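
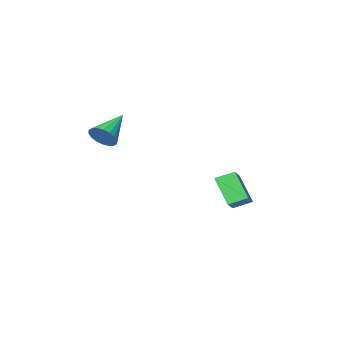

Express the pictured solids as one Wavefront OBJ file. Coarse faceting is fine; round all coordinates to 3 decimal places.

v -3.368 1.784 -3.379
v -3.325 0.75 -2.12
v -4.145 2.22 -2.995
v -4.102 1.186 -1.735
v -2.578 2.614 -2.725
v -2.535 1.58 -1.465
v -3.355 3.05 -2.34
v -3.312 2.016 -1.081
v 2.649 0.92 1.725
v 2.992 1.049 2.333
v 1.311 0.28 2.615
v 2.831 1.317 2.285
v 2.635 1.506 2.125
v 2.441 1.579 1.887
v 2.289 1.522 1.616
v 2.208 1.345 1.367
v 2.214 1.084 1.189
v 2.307 0.791 1.117
v 2.467 0.523 1.165
v 2.664 0.334 1.325
v 2.857 0.261 1.564
v 3.01 0.318 1.834
v 3.091 0.495 2.084
v 3.084 0.756 2.262
f 2 4 1
f 5 2 1
f 1 4 3
f 3 5 1
f 2 8 4
f 6 2 5
f 6 8 2
f 4 8 3
f 7 5 3
f 3 8 7
f 7 6 5
f 8 6 7
f 10 9 12
f 10 12 11
f 12 9 13
f 12 13 11
f 13 9 14
f 13 14 11
f 14 9 15
f 14 15 11
f 15 9 16
f 15 16 11
f 16 9 17
f 16 17 11
f 17 9 18
f 17 18 11
f 18 9 19
f 18 19 11
f 19 9 20
f 19 20 11
f 20 9 21
f 20 21 11
f 21 9 22
f 21 22 11
f 22 9 23
f 22 23 11
f 23 9 24
f 23 24 11
f 24 9 10
f 24 10 11



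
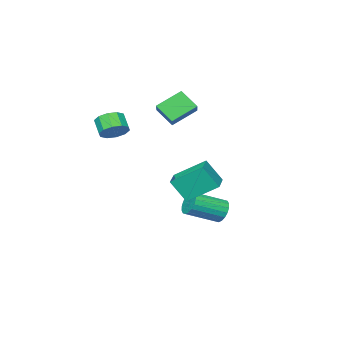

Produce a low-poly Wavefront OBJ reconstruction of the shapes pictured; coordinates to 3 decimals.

v -1.702 -3.207 1.777
v -1.476 -4.172 2.722
v -2.998 -2.607 2.699
v -2.772 -3.572 3.645
v -0.788 -2.308 2.475
v -0.562 -3.273 3.421
v -2.084 -1.708 3.398
v -1.858 -2.673 4.343
v -1.748 0.451 -3.619
v -1.336 0.614 -4.262
v 0.259 -0.269 -3.463
v -0.152 -0.431 -2.821
v -1.282 0.893 -4.062
v 0.314 0.01 -3.264
v -1.319 1.084 -3.775
v 0.276 0.202 -2.977
v -1.442 1.15 -3.457
v 0.153 0.268 -2.659
v -1.625 1.078 -3.171
v -0.03 0.196 -2.373
v -1.832 0.882 -2.974
v -0.237 -0.001 -2.176
v -2.023 0.6 -2.905
v -0.428 -0.283 -2.106
v -2.159 0.289 -2.977
v -0.564 -0.594 -2.178
v -2.214 0.01 -3.176
v -0.618 -0.873 -2.378
v -2.176 -0.182 -3.463
v -0.581 -1.064 -2.665
v -2.053 -0.248 -3.781
v -0.458 -1.13 -2.983
v -1.87 -0.176 -4.067
v -0.275 -1.058 -3.269
v -1.663 0.021 -4.264
v -0.068 -0.862 -3.466
v -1.472 0.303 -4.334
v 0.123 -0.58 -3.535
v 1.285 1.089 -1.384
v 0.263 2.392 -0.299
v 2.432 1.96 -1.349
v 1.409 3.262 -0.263
v 1.771 0.398 -0.097
v 0.748 1.7 0.989
v 2.917 1.268 -0.061
v 1.895 2.571 1.024
v 3.76 -1.878 2.856
v 4.239 -1.512 3.412
v 3.938 -2.197 4.121
v 3.46 -2.562 3.564
v 3.782 -1.293 3.431
v 3.482 -1.978 4.139
v 3.317 -1.297 3.229
v 3.017 -1.982 3.937
v 3.022 -1.523 2.885
v 2.721 -2.208 3.593
v 3.008 -1.884 2.53
v 2.707 -2.569 3.238
v 3.282 -2.243 2.299
v 2.981 -2.928 3.008
v 3.738 -2.462 2.281
v 3.438 -3.147 2.989
v 4.203 -2.458 2.483
v 3.903 -3.143 3.191
v 4.499 -2.232 2.827
v 4.198 -2.917 3.535
v 4.513 -1.871 3.182
v 4.212 -2.556 3.89
f 2 4 1
f 5 2 1
f 1 4 3
f 3 5 1
f 2 8 4
f 6 2 5
f 6 8 2
f 4 8 3
f 7 5 3
f 3 8 7
f 7 6 5
f 8 6 7
f 10 9 13
f 10 13 11
f 11 13 14
f 11 14 12
f 13 9 15
f 13 15 14
f 14 15 16
f 14 16 12
f 15 9 17
f 15 17 16
f 16 17 18
f 16 18 12
f 17 9 19
f 17 19 18
f 18 19 20
f 18 20 12
f 19 9 21
f 19 21 20
f 20 21 22
f 20 22 12
f 21 9 23
f 21 23 22
f 22 23 24
f 22 24 12
f 23 9 25
f 23 25 24
f 24 25 26
f 24 26 12
f 25 9 27
f 25 27 26
f 26 27 28
f 26 28 12
f 27 9 29
f 27 29 28
f 28 29 30
f 28 30 12
f 29 9 31
f 29 31 30
f 30 31 32
f 30 32 12
f 31 9 33
f 31 33 32
f 32 33 34
f 32 34 12
f 33 9 35
f 33 35 34
f 34 35 36
f 34 36 12
f 35 9 37
f 35 37 36
f 36 37 38
f 36 38 12
f 37 9 10
f 37 10 38
f 38 10 11
f 38 11 12
f 40 42 39
f 43 40 39
f 39 42 41
f 41 43 39
f 40 46 42
f 44 40 43
f 44 46 40
f 42 46 41
f 45 43 41
f 41 46 45
f 45 44 43
f 46 44 45
f 48 47 51
f 48 51 49
f 49 51 52
f 49 52 50
f 51 47 53
f 51 53 52
f 52 53 54
f 52 54 50
f 53 47 55
f 53 55 54
f 54 55 56
f 54 56 50
f 55 47 57
f 55 57 56
f 56 57 58
f 56 58 50
f 57 47 59
f 57 59 58
f 58 59 60
f 58 60 50
f 59 47 61
f 59 61 60
f 60 61 62
f 60 62 50
f 61 47 63
f 61 63 62
f 62 63 64
f 62 64 50
f 63 47 65
f 63 65 64
f 64 65 66
f 64 66 50
f 65 47 67
f 65 67 66
f 66 67 68
f 66 68 50
f 67 47 48
f 67 48 68
f 68 48 49
f 68 49 50



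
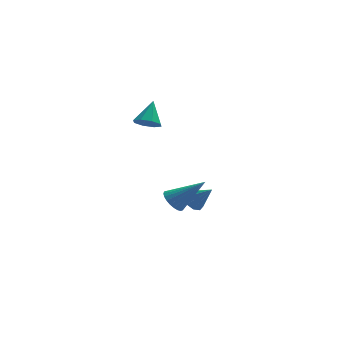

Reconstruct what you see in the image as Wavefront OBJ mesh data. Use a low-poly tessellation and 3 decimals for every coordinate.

v -1.49 -0.134 -4.245
v -1.243 -0.539 -4.659
v -0.71 -0.566 -3.355
v -1.026 -0.167 -4.669
v -1.025 0.22 -4.481
v -1.242 0.442 -4.182
v -1.576 0.395 -3.913
v -1.869 0.1 -3.799
v -1.985 -0.304 -3.894
v -1.869 -0.628 -4.153
v -1.577 -0.721 -4.455
v -2.914 -3.203 -2.231
v -2.49 -3.245 -2.709
v -1.586 -3.457 -1.029
v -2.486 -2.999 -2.661
v -2.547 -2.785 -2.548
v -2.664 -2.635 -2.387
v -2.82 -2.571 -2.202
v -2.989 -2.603 -2.022
v -3.147 -2.726 -1.873
v -3.27 -2.922 -1.779
v -3.338 -3.161 -1.754
v -3.342 -3.406 -1.801
v -3.281 -3.621 -1.914
v -3.164 -3.771 -2.075
v -3.009 -3.835 -2.26
v -2.84 -3.803 -2.441
v -2.681 -3.679 -2.589
v -2.559 -3.483 -2.683
v -3.749 -1.488 1.702
v -3.404 -1.159 1.26
v -3.351 -0.672 2.618
v -3.868 -0.986 1.306
v -4.262 -1.106 1.585
v -4.356 -1.45 1.932
v -4.095 -1.816 2.144
v -3.631 -1.99 2.097
v -3.236 -1.87 1.819
v -3.142 -1.526 1.472
f 2 1 4
f 2 4 3
f 4 1 5
f 4 5 3
f 5 1 6
f 5 6 3
f 6 1 7
f 6 7 3
f 7 1 8
f 7 8 3
f 8 1 9
f 8 9 3
f 9 1 10
f 9 10 3
f 10 1 11
f 10 11 3
f 11 1 2
f 11 2 3
f 13 12 15
f 13 15 14
f 15 12 16
f 15 16 14
f 16 12 17
f 16 17 14
f 17 12 18
f 17 18 14
f 18 12 19
f 18 19 14
f 19 12 20
f 19 20 14
f 20 12 21
f 20 21 14
f 21 12 22
f 21 22 14
f 22 12 23
f 22 23 14
f 23 12 24
f 23 24 14
f 24 12 25
f 24 25 14
f 25 12 26
f 25 26 14
f 26 12 27
f 26 27 14
f 27 12 28
f 27 28 14
f 28 12 29
f 28 29 14
f 29 12 13
f 29 13 14
f 31 30 33
f 31 33 32
f 33 30 34
f 33 34 32
f 34 30 35
f 34 35 32
f 35 30 36
f 35 36 32
f 36 30 37
f 36 37 32
f 37 30 38
f 37 38 32
f 38 30 39
f 38 39 32
f 39 30 31
f 39 31 32



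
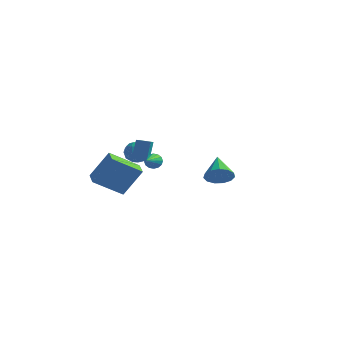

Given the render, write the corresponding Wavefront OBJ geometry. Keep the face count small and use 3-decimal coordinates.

v 4.289 -3.2 1.737
v 4.756 -2.627 1.241
v 3.571 -1.9 2.563
v 4.326 -2.708 0.996
v 3.885 -2.946 0.986
v 3.572 -3.265 1.214
v 3.487 -3.562 1.609
v 3.657 -3.745 2.044
v 4.027 -3.755 2.381
v 4.481 -3.588 2.514
v 4.874 -3.298 2.4
v 5.082 -2.977 2.075
v 5.037 -2.727 1.643
v -4.478 2.808 0.019
v -3.782 3.331 -0.047
v -3.978 2.009 -1.033
v -3.282 2.532 -1.099
v -3.38 2.023 -0.397
v -3.689 2.517 0.253
v -4.071 2.823 -1.333
v -4.38 3.317 -0.683
v -3.53 3.34 -0.883
v -3.104 2.845 -0.304
v -4.656 2.495 -0.776
v -4.23 2 -0.197
v -4.174 3.14 0.078
v -3.586 2.2 -1.158
v -3.644 1.901 -0.745
v -3.235 2.208 -0.784
v -4.119 2.661 0.255
v -3.71 2.968 0.216
v -3.474 2.2 0.011
v -4.05 2.372 -1.296
v -3.641 2.679 -1.335
v -4.525 3.132 -0.296
v -4.116 3.439 -0.335
v -4.286 3.14 -1.091
v -3.617 3.452 -0.452
v -3.323 2.982 -1.07
v -3.786 3.154 -1.208
v -3.968 3.444 -0.826
v -3.366 3.162 -0.112
v -3.072 2.692 -0.73
v -3.13 2.393 -0.317
v -3.312 2.683 0.065
v -3.218 3.167 -0.603
v -4.688 2.648 -0.35
v -4.394 2.178 -0.968
v -4.448 2.657 -1.145
v -4.63 2.947 -0.763
v -4.437 2.358 -0.01
v -4.143 1.888 -0.628
v -3.792 1.896 -0.254
v -3.974 2.186 0.128
v -4.542 2.173 -0.477
v -0.18 -2.456 1.674
v -0.027 -2.191 2.132
v 0.16 -4.024 2.466
v -0.307 -2.237 2.162
v -0.552 -2.34 2.062
v -0.698 -2.475 1.858
v -0.705 -2.604 1.604
v -0.571 -2.694 1.37
v -0.332 -2.72 1.216
v -0.053 -2.675 1.186
v 0.192 -2.571 1.286
v 0.338 -2.436 1.49
v 0.345 -2.307 1.744
v 0.211 -2.217 1.978
v -3.96 -2.847 -0.671
v -3.048 -2.123 1.088
v -4.656 -1.907 -0.698
v -3.744 -1.183 1.062
v -2.496 -1.797 -1.862
v -1.584 -1.073 -0.102
v -3.192 -0.857 -1.888
v -2.28 -0.133 -0.129
v -2.752 -0.166 0.425
v -2.779 0.435 1.655
v -2.929 0.543 0.075
v -2.956 1.144 1.306
v -1.884 0.016 0.354
v -1.911 0.617 1.585
v -2.061 0.725 0.005
v -2.088 1.326 1.235
f 2 1 4
f 2 4 3
f 4 1 5
f 4 5 3
f 5 1 6
f 5 6 3
f 6 1 7
f 6 7 3
f 7 1 8
f 7 8 3
f 8 1 9
f 8 9 3
f 9 1 10
f 9 10 3
f 10 1 11
f 10 11 3
f 11 1 12
f 11 12 3
f 12 1 13
f 12 13 3
f 13 1 2
f 13 2 3
f 14 51 30
f 51 25 54
f 30 54 19
f 51 54 30
f 14 30 26
f 30 19 31
f 26 31 15
f 30 31 26
f 14 26 35
f 26 15 36
f 35 36 21
f 26 36 35
f 14 35 47
f 35 21 50
f 47 50 24
f 35 50 47
f 14 47 51
f 47 24 55
f 51 55 25
f 47 55 51
f 15 31 42
f 31 19 45
f 42 45 23
f 31 45 42
f 19 54 32
f 54 25 53
f 32 53 18
f 54 53 32
f 25 55 52
f 55 24 48
f 52 48 16
f 55 48 52
f 24 50 49
f 50 21 37
f 49 37 20
f 50 37 49
f 21 36 41
f 36 15 38
f 41 38 22
f 36 38 41
f 17 43 29
f 43 23 44
f 29 44 18
f 43 44 29
f 17 29 27
f 29 18 28
f 27 28 16
f 29 28 27
f 17 27 34
f 27 16 33
f 34 33 20
f 27 33 34
f 17 34 39
f 34 20 40
f 39 40 22
f 34 40 39
f 17 39 43
f 39 22 46
f 43 46 23
f 39 46 43
f 18 44 32
f 44 23 45
f 32 45 19
f 44 45 32
f 16 28 52
f 28 18 53
f 52 53 25
f 28 53 52
f 20 33 49
f 33 16 48
f 49 48 24
f 33 48 49
f 22 40 41
f 40 20 37
f 41 37 21
f 40 37 41
f 23 46 42
f 46 22 38
f 42 38 15
f 46 38 42
f 57 56 59
f 57 59 58
f 59 56 60
f 59 60 58
f 60 56 61
f 60 61 58
f 61 56 62
f 61 62 58
f 62 56 63
f 62 63 58
f 63 56 64
f 63 64 58
f 64 56 65
f 64 65 58
f 65 56 66
f 65 66 58
f 66 56 67
f 66 67 58
f 67 56 68
f 67 68 58
f 68 56 69
f 68 69 58
f 69 56 57
f 69 57 58
f 71 73 70
f 74 71 70
f 70 73 72
f 72 74 70
f 71 77 73
f 75 71 74
f 75 77 71
f 73 77 72
f 76 74 72
f 72 77 76
f 76 75 74
f 77 75 76
f 79 81 78
f 82 79 78
f 78 81 80
f 80 82 78
f 79 85 81
f 83 79 82
f 83 85 79
f 81 85 80
f 84 82 80
f 80 85 84
f 84 83 82
f 85 83 84



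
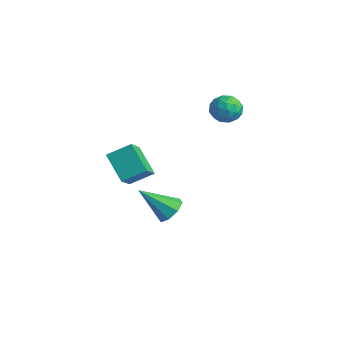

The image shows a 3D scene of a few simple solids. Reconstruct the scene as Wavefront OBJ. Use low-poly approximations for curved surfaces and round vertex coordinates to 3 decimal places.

v -2.143 4.155 1.786
v -1.637 3.722 1.306
v -2.523 3.038 2.394
v -2.017 2.605 1.914
v -1.711 3.111 2.482
v -1.476 3.802 2.107
v -2.684 2.958 1.593
v -2.449 3.649 1.218
v -1.972 2.983 1.188
v -1.37 3.077 1.737
v -2.79 3.683 1.963
v -2.188 3.777 2.512
v -1.857 4.036 1.493
v -2.303 2.724 2.207
v -2.123 3.021 2.541
v -1.826 2.767 2.26
v -1.762 4.083 1.963
v -1.465 3.829 1.681
v -1.508 3.47 2.372
v -2.695 2.931 2.019
v -2.398 2.677 1.737
v -2.334 3.993 1.44
v -2.037 3.739 1.159
v -2.652 3.29 1.328
v -1.756 3.347 1.141
v -1.979 2.691 1.499
v -2.371 2.899 1.31
v -2.233 3.304 1.089
v -1.403 3.403 1.464
v -1.626 2.747 1.821
v -1.446 3.044 2.155
v -1.308 3.45 1.934
v -1.599 2.968 1.394
v -2.534 4.013 1.879
v -2.757 3.357 2.236
v -2.852 3.31 1.766
v -2.714 3.716 1.545
v -2.181 4.069 2.201
v -2.404 3.413 2.559
v -1.927 3.456 2.611
v -1.789 3.861 2.39
v -2.561 3.792 2.306
v -3.312 -1.76 -0.226
v -2.802 -0.779 0.378
v -2.046 -1.787 -1.253
v -1.536 -0.805 -0.649
v -2.684 -2.575 0.569
v -2.174 -1.593 1.173
v -1.418 -2.601 -0.458
v -0.908 -1.62 0.146
v -2.684 0.791 -4.279
v -2.309 1.189 -3.695
v -3.516 -0.391 -2.941
v -2.857 1.427 -3.826
v -3.304 1.292 -4.222
v -3.387 0.864 -4.652
v -3.058 0.393 -4.863
v -2.51 0.155 -4.732
v -2.063 0.289 -4.336
v -1.98 0.717 -3.906
f 1 38 17
f 38 12 41
f 17 41 6
f 38 41 17
f 1 17 13
f 17 6 18
f 13 18 2
f 17 18 13
f 1 13 22
f 13 2 23
f 22 23 8
f 13 23 22
f 1 22 34
f 22 8 37
f 34 37 11
f 22 37 34
f 1 34 38
f 34 11 42
f 38 42 12
f 34 42 38
f 2 18 29
f 18 6 32
f 29 32 10
f 18 32 29
f 6 41 19
f 41 12 40
f 19 40 5
f 41 40 19
f 12 42 39
f 42 11 35
f 39 35 3
f 42 35 39
f 11 37 36
f 37 8 24
f 36 24 7
f 37 24 36
f 8 23 28
f 23 2 25
f 28 25 9
f 23 25 28
f 4 30 16
f 30 10 31
f 16 31 5
f 30 31 16
f 4 16 14
f 16 5 15
f 14 15 3
f 16 15 14
f 4 14 21
f 14 3 20
f 21 20 7
f 14 20 21
f 4 21 26
f 21 7 27
f 26 27 9
f 21 27 26
f 4 26 30
f 26 9 33
f 30 33 10
f 26 33 30
f 5 31 19
f 31 10 32
f 19 32 6
f 31 32 19
f 3 15 39
f 15 5 40
f 39 40 12
f 15 40 39
f 7 20 36
f 20 3 35
f 36 35 11
f 20 35 36
f 9 27 28
f 27 7 24
f 28 24 8
f 27 24 28
f 10 33 29
f 33 9 25
f 29 25 2
f 33 25 29
f 44 46 43
f 47 44 43
f 43 46 45
f 45 47 43
f 44 50 46
f 48 44 47
f 48 50 44
f 46 50 45
f 49 47 45
f 45 50 49
f 49 48 47
f 50 48 49
f 52 51 54
f 52 54 53
f 54 51 55
f 54 55 53
f 55 51 56
f 55 56 53
f 56 51 57
f 56 57 53
f 57 51 58
f 57 58 53
f 58 51 59
f 58 59 53
f 59 51 60
f 59 60 53
f 60 51 52
f 60 52 53



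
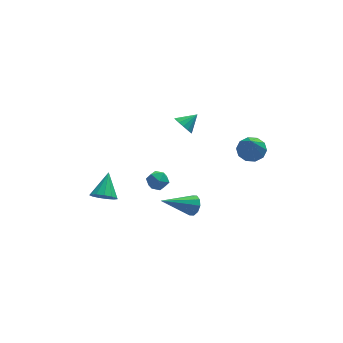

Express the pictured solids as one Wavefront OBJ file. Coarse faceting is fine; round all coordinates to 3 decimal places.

v 0.362 2.028 1.905
v 0.754 1.966 1.34
v 1.238 2.372 2.475
v 0.63 2.301 1.33
v 0.433 2.562 1.474
v 0.218 2.681 1.733
v 0.041 2.624 2.038
v -0.049 2.408 2.308
v -0.03 2.09 2.469
v 0.095 1.756 2.48
v 0.291 1.494 2.336
v 0.506 1.376 2.077
v 0.683 1.432 1.772
v 0.774 1.648 1.502
v -4.142 2.142 -3.752
v -3.759 1.592 -3.297
v -3.638 3.358 -2.708
v -3.457 1.734 -3.608
v -3.372 2.006 -3.965
v -3.532 2.321 -4.254
v -3.885 2.579 -4.384
v -4.32 2.698 -4.314
v -4.698 2.641 -4.065
v -4.9 2.426 -3.717
v -4.861 2.12 -3.38
v -4.594 1.822 -3.161
v -4.183 1.625 -3.13
v -2.023 0.347 -0.865
v -1.454 0.611 -0.523
v -1.426 -0.611 -1.117
v -0.857 -0.347 -0.775
v -1.439 -0.54 -0.406
v -1.808 0.053 -0.25
v -1.072 -0.053 -1.39
v -1.441 0.54 -1.234
v -0.867 0.364 -0.847
v -1.093 0.063 -0.239
v -1.787 -0.063 -1.401
v -2.013 -0.364 -0.793
v 0.548 -0.005 -3.392
v 0.842 -0.5 -3.011
v -1.328 -0.315 -2.348
v 0.894 -0.129 -2.808
v 0.814 0.29 -2.828
v 0.632 0.595 -3.064
v 0.419 0.672 -3.425
v 0.255 0.489 -3.774
v 0.203 0.118 -3.977
v 0.283 -0.3 -3.957
v 0.464 -0.606 -3.721
v 0.678 -0.682 -3.36
v 3.516 -1.063 1.986
v 4.036 -1.651 1.716
v 3.204 -2.097 3.634
v 4.309 -1.308 1.982
v 4.279 -0.872 2.251
v 3.958 -0.509 2.418
v 3.468 -0.357 2.42
v 2.996 -0.475 2.257
v 2.723 -0.818 1.99
v 2.753 -1.254 1.722
v 3.074 -1.617 1.555
v 3.564 -1.769 1.552
f 2 1 4
f 2 4 3
f 4 1 5
f 4 5 3
f 5 1 6
f 5 6 3
f 6 1 7
f 6 7 3
f 7 1 8
f 7 8 3
f 8 1 9
f 8 9 3
f 9 1 10
f 9 10 3
f 10 1 11
f 10 11 3
f 11 1 12
f 11 12 3
f 12 1 13
f 12 13 3
f 13 1 14
f 13 14 3
f 14 1 2
f 14 2 3
f 16 15 18
f 16 18 17
f 18 15 19
f 18 19 17
f 19 15 20
f 19 20 17
f 20 15 21
f 20 21 17
f 21 15 22
f 21 22 17
f 22 15 23
f 22 23 17
f 23 15 24
f 23 24 17
f 24 15 25
f 24 25 17
f 25 15 26
f 25 26 17
f 26 15 27
f 26 27 17
f 27 15 16
f 27 16 17
f 28 39 33
f 28 33 29
f 28 29 35
f 28 35 38
f 28 38 39
f 29 33 37
f 33 39 32
f 39 38 30
f 38 35 34
f 35 29 36
f 31 37 32
f 31 32 30
f 31 30 34
f 31 34 36
f 31 36 37
f 32 37 33
f 30 32 39
f 34 30 38
f 36 34 35
f 37 36 29
f 41 40 43
f 41 43 42
f 43 40 44
f 43 44 42
f 44 40 45
f 44 45 42
f 45 40 46
f 45 46 42
f 46 40 47
f 46 47 42
f 47 40 48
f 47 48 42
f 48 40 49
f 48 49 42
f 49 40 50
f 49 50 42
f 50 40 51
f 50 51 42
f 51 40 41
f 51 41 42
f 53 52 55
f 53 55 54
f 55 52 56
f 55 56 54
f 56 52 57
f 56 57 54
f 57 52 58
f 57 58 54
f 58 52 59
f 58 59 54
f 59 52 60
f 59 60 54
f 60 52 61
f 60 61 54
f 61 52 62
f 61 62 54
f 62 52 63
f 62 63 54
f 63 52 53
f 63 53 54



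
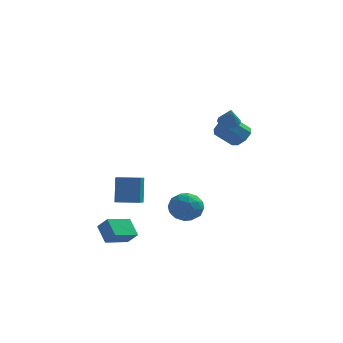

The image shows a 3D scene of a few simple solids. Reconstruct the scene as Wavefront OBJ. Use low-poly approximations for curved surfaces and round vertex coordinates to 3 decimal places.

v 1.147 0.331 2.232
v 1.666 0.513 2.247
v 1.293 -0.151 3.108
v 1.531 0.7 2.372
v 1.307 0.803 2.466
v 1.047 0.798 2.506
v 0.81 0.685 2.484
v 0.65 0.492 2.403
v 0.604 0.262 2.284
v 0.683 0.048 2.153
v 0.868 -0.101 2.04
v 1.117 -0.152 1.971
v 1.373 -0.091 1.962
v 1.578 0.066 2.015
v 1.683 0.284 2.118
v -3.753 -2.565 -2.123
v -3.789 -2.083 -0.746
v -3.719 -1.726 -2.416
v -3.756 -1.243 -1.039
v -2.584 -2.597 -2.081
v -2.621 -2.114 -0.704
v -2.551 -1.757 -2.374
v -2.587 -1.275 -0.997
v -3.562 -3.491 -3.849
v -4.047 -2.827 -3.118
v -4.084 -3.226 -4.437
v -4.569 -2.562 -3.707
v -2.691 -2.498 -4.173
v -3.176 -1.834 -3.443
v -3.213 -2.233 -4.762
v -3.698 -1.569 -4.031
v -0.737 -1.594 -2.892
v -0.233 -1.452 -2.181
v -0.787 -2.988 -2.579
v -0.283 -2.846 -1.868
v -1.111 -2.541 -1.889
v -1.081 -1.68 -2.083
v 0.061 -2.76 -2.677
v 0.091 -1.899 -2.871
v 0.26 -2.172 -2.048
v -0.464 -2.037 -1.561
v -0.556 -2.403 -3.199
v -1.28 -2.268 -2.712
v -0.481 -1.401 -2.564
v -0.539 -3.039 -2.196
v -1.026 -2.86 -2.209
v -0.73 -2.777 -1.79
v -0.979 -1.535 -2.507
v -0.683 -1.451 -2.089
v -1.199 -2.092 -1.917
v -0.337 -2.989 -2.671
v -0.041 -2.905 -2.253
v -0.29 -1.663 -2.97
v 0.006 -1.58 -2.551
v 0.179 -2.348 -2.843
v 0.105 -1.741 -2.068
v 0.076 -2.56 -1.884
v 0.278 -2.509 -2.359
v 0.296 -2.003 -2.473
v -0.321 -1.661 -1.782
v -0.35 -2.48 -1.598
v -0.837 -2.302 -1.61
v -0.819 -1.795 -1.724
v -0.031 -2.085 -1.704
v -0.67 -1.96 -3.162
v -0.699 -2.779 -2.978
v -0.201 -2.645 -3.036
v -0.183 -2.138 -3.15
v -1.096 -1.88 -2.876
v -1.125 -2.699 -2.692
v -1.316 -2.437 -2.287
v -1.298 -1.931 -2.401
v -0.989 -2.355 -3.056
v 1.394 3.62 0.184
v 1.821 3.807 0.707
v 0.993 3.426 1.518
v 0.566 3.24 0.996
v 1.493 4.203 0.558
v 0.665 3.823 1.37
v 1.107 4.259 0.191
v 0.279 3.878 1.002
v 0.889 3.94 -0.181
v 0.061 3.559 0.631
v 0.967 3.434 -0.338
v 0.139 3.053 0.473
v 1.295 3.037 -0.19
v 0.467 2.657 0.622
v 1.681 2.982 0.178
v 0.853 2.601 0.989
v 1.899 3.301 0.549
v 1.071 2.92 1.361
f 2 1 4
f 2 4 3
f 4 1 5
f 4 5 3
f 5 1 6
f 5 6 3
f 6 1 7
f 6 7 3
f 7 1 8
f 7 8 3
f 8 1 9
f 8 9 3
f 9 1 10
f 9 10 3
f 10 1 11
f 10 11 3
f 11 1 12
f 11 12 3
f 12 1 13
f 12 13 3
f 13 1 14
f 13 14 3
f 14 1 15
f 14 15 3
f 15 1 2
f 15 2 3
f 17 19 16
f 20 17 16
f 16 19 18
f 18 20 16
f 17 23 19
f 21 17 20
f 21 23 17
f 19 23 18
f 22 20 18
f 18 23 22
f 22 21 20
f 23 21 22
f 25 27 24
f 28 25 24
f 24 27 26
f 26 28 24
f 25 31 27
f 29 25 28
f 29 31 25
f 27 31 26
f 30 28 26
f 26 31 30
f 30 29 28
f 31 29 30
f 32 69 48
f 69 43 72
f 48 72 37
f 69 72 48
f 32 48 44
f 48 37 49
f 44 49 33
f 48 49 44
f 32 44 53
f 44 33 54
f 53 54 39
f 44 54 53
f 32 53 65
f 53 39 68
f 65 68 42
f 53 68 65
f 32 65 69
f 65 42 73
f 69 73 43
f 65 73 69
f 33 49 60
f 49 37 63
f 60 63 41
f 49 63 60
f 37 72 50
f 72 43 71
f 50 71 36
f 72 71 50
f 43 73 70
f 73 42 66
f 70 66 34
f 73 66 70
f 42 68 67
f 68 39 55
f 67 55 38
f 68 55 67
f 39 54 59
f 54 33 56
f 59 56 40
f 54 56 59
f 35 61 47
f 61 41 62
f 47 62 36
f 61 62 47
f 35 47 45
f 47 36 46
f 45 46 34
f 47 46 45
f 35 45 52
f 45 34 51
f 52 51 38
f 45 51 52
f 35 52 57
f 52 38 58
f 57 58 40
f 52 58 57
f 35 57 61
f 57 40 64
f 61 64 41
f 57 64 61
f 36 62 50
f 62 41 63
f 50 63 37
f 62 63 50
f 34 46 70
f 46 36 71
f 70 71 43
f 46 71 70
f 38 51 67
f 51 34 66
f 67 66 42
f 51 66 67
f 40 58 59
f 58 38 55
f 59 55 39
f 58 55 59
f 41 64 60
f 64 40 56
f 60 56 33
f 64 56 60
f 75 74 78
f 75 78 76
f 76 78 79
f 76 79 77
f 78 74 80
f 78 80 79
f 79 80 81
f 79 81 77
f 80 74 82
f 80 82 81
f 81 82 83
f 81 83 77
f 82 74 84
f 82 84 83
f 83 84 85
f 83 85 77
f 84 74 86
f 84 86 85
f 85 86 87
f 85 87 77
f 86 74 88
f 86 88 87
f 87 88 89
f 87 89 77
f 88 74 90
f 88 90 89
f 89 90 91
f 89 91 77
f 90 74 75
f 90 75 91
f 91 75 76
f 91 76 77



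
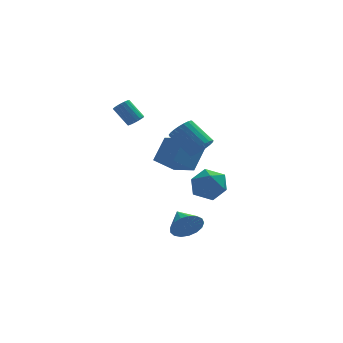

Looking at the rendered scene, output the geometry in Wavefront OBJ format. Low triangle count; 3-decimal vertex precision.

v 0.312 1.444 0.163
v 1.084 2.426 1.5
v 1.551 1.849 -0.849
v 2.322 2.83 0.489
v 1.278 -0.09 0.731
v 2.049 0.891 2.069
v 2.516 0.314 -0.28
v 3.288 1.296 1.057
v -0.465 3.474 2.517
v 0.014 3.511 2.842
v -0.776 4.202 3.928
v -1.255 4.166 3.603
v 0.016 3.746 2.694
v -0.774 4.437 3.78
v -0.092 3.919 2.506
v -0.882 4.61 3.592
v -0.286 3.99 2.32
v -1.075 4.681 3.406
v -0.52 3.943 2.179
v -1.31 4.634 3.265
v -0.742 3.788 2.116
v -1.532 4.479 3.202
v -0.901 3.562 2.144
v -1.691 4.253 3.23
v -0.96 3.316 2.258
v -1.749 4.007 3.344
v -0.905 3.106 2.432
v -1.695 3.797 3.518
v -0.75 2.981 2.625
v -1.539 3.672 3.71
v -0.529 2.968 2.793
v -1.319 3.659 3.879
v -0.294 3.072 2.898
v -1.084 3.763 3.984
v -0.098 3.268 2.916
v -0.888 3.959 4.001
v 2.95 3.346 -2.46
v 4.191 3.468 -2.348
v 3.149 1.332 -2.472
v 4.39 1.454 -2.36
v 3.642 1.762 -1.406
v 3.519 3.008 -1.398
v 3.821 1.792 -3.422
v 3.698 3.038 -3.414
v 4.729 2.508 -2.942
v 4.618 2.489 -1.696
v 2.722 2.311 -3.124
v 2.611 2.292 -1.878
v 1.853 -1.699 -3.784
v 2.375 -1.879 -2.915
v 1.467 -0.261 -3.256
v 2.711 -1.678 -3.215
v 2.85 -1.483 -3.645
v 2.761 -1.337 -4.108
v 2.464 -1.274 -4.496
v 2.027 -1.308 -4.721
v 1.55 -1.432 -4.732
v 1.142 -1.617 -4.525
v 0.897 -1.821 -4.149
v 0.872 -1.997 -3.689
v 1.071 -2.105 -3.251
v 1.449 -2.119 -2.935
v 1.92 -2.038 -2.814
v 2.45 -3.27 2.971
v 2.812 -3.647 3.615
v 1.773 -2.667 4.774
v 1.41 -2.29 4.129
v 3.017 -3.374 3.567
v 1.978 -2.393 4.726
v 3.124 -3.082 3.417
v 2.084 -2.102 4.575
v 3.114 -2.823 3.189
v 2.075 -1.843 4.347
v 2.99 -2.642 2.923
v 1.95 -1.661 4.082
v 2.772 -2.569 2.666
v 1.732 -1.588 3.824
v 2.498 -2.617 2.461
v 1.458 -1.636 3.62
v 2.216 -2.778 2.344
v 1.176 -1.798 3.503
v 1.975 -3.025 2.336
v 0.935 -2.044 3.495
v 1.815 -3.314 2.438
v 0.775 -2.333 3.596
v 1.766 -3.595 2.631
v 0.726 -2.614 3.79
v 1.834 -3.82 2.884
v 0.794 -2.84 4.042
v 2.01 -3.95 3.151
v 0.97 -2.97 4.31
v 2.261 -3.963 3.387
v 1.221 -2.982 4.546
v 2.545 -3.856 3.551
v 1.505 -2.875 4.71
f 2 4 1
f 5 2 1
f 1 4 3
f 3 5 1
f 2 8 4
f 6 2 5
f 6 8 2
f 4 8 3
f 7 5 3
f 3 8 7
f 7 6 5
f 8 6 7
f 10 9 13
f 10 13 11
f 11 13 14
f 11 14 12
f 13 9 15
f 13 15 14
f 14 15 16
f 14 16 12
f 15 9 17
f 15 17 16
f 16 17 18
f 16 18 12
f 17 9 19
f 17 19 18
f 18 19 20
f 18 20 12
f 19 9 21
f 19 21 20
f 20 21 22
f 20 22 12
f 21 9 23
f 21 23 22
f 22 23 24
f 22 24 12
f 23 9 25
f 23 25 24
f 24 25 26
f 24 26 12
f 25 9 27
f 25 27 26
f 26 27 28
f 26 28 12
f 27 9 29
f 27 29 28
f 28 29 30
f 28 30 12
f 29 9 31
f 29 31 30
f 30 31 32
f 30 32 12
f 31 9 33
f 31 33 32
f 32 33 34
f 32 34 12
f 33 9 35
f 33 35 34
f 34 35 36
f 34 36 12
f 35 9 10
f 35 10 36
f 36 10 11
f 36 11 12
f 37 48 42
f 37 42 38
f 37 38 44
f 37 44 47
f 37 47 48
f 38 42 46
f 42 48 41
f 48 47 39
f 47 44 43
f 44 38 45
f 40 46 41
f 40 41 39
f 40 39 43
f 40 43 45
f 40 45 46
f 41 46 42
f 39 41 48
f 43 39 47
f 45 43 44
f 46 45 38
f 50 49 52
f 50 52 51
f 52 49 53
f 52 53 51
f 53 49 54
f 53 54 51
f 54 49 55
f 54 55 51
f 55 49 56
f 55 56 51
f 56 49 57
f 56 57 51
f 57 49 58
f 57 58 51
f 58 49 59
f 58 59 51
f 59 49 60
f 59 60 51
f 60 49 61
f 60 61 51
f 61 49 62
f 61 62 51
f 62 49 63
f 62 63 51
f 63 49 50
f 63 50 51
f 65 64 68
f 65 68 66
f 66 68 69
f 66 69 67
f 68 64 70
f 68 70 69
f 69 70 71
f 69 71 67
f 70 64 72
f 70 72 71
f 71 72 73
f 71 73 67
f 72 64 74
f 72 74 73
f 73 74 75
f 73 75 67
f 74 64 76
f 74 76 75
f 75 76 77
f 75 77 67
f 76 64 78
f 76 78 77
f 77 78 79
f 77 79 67
f 78 64 80
f 78 80 79
f 79 80 81
f 79 81 67
f 80 64 82
f 80 82 81
f 81 82 83
f 81 83 67
f 82 64 84
f 82 84 83
f 83 84 85
f 83 85 67
f 84 64 86
f 84 86 85
f 85 86 87
f 85 87 67
f 86 64 88
f 86 88 87
f 87 88 89
f 87 89 67
f 88 64 90
f 88 90 89
f 89 90 91
f 89 91 67
f 90 64 92
f 90 92 91
f 91 92 93
f 91 93 67
f 92 64 94
f 92 94 93
f 93 94 95
f 93 95 67
f 94 64 65
f 94 65 95
f 95 65 66
f 95 66 67



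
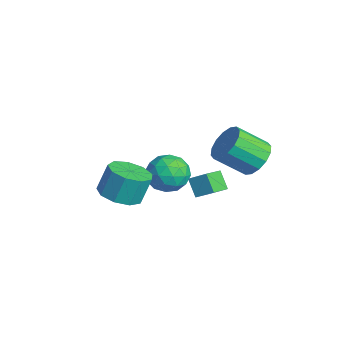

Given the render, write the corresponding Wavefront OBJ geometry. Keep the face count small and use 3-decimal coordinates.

v 0.026 0.334 -1.851
v 0.571 0.994 -1.297
v -0.641 1.255 -2.293
v -0.096 1.915 -1.739
v 0.716 0.445 -2.661
v 1.261 1.105 -2.107
v 0.049 1.366 -3.103
v 0.594 2.026 -2.549
v 2.962 2.436 0.985
v 3.713 1.918 0.602
v 3.349 0.585 1.693
v 2.598 1.104 2.075
v 3.918 2.18 0.991
v 3.554 0.848 2.082
v 3.867 2.512 1.379
v 3.503 1.179 2.47
v 3.573 2.823 1.661
v 3.209 1.49 2.751
v 3.116 3.03 1.762
v 2.752 1.698 2.852
v 2.617 3.079 1.654
v 2.253 1.746 2.745
v 2.211 2.955 1.367
v 1.847 1.622 2.458
v 2.006 2.692 0.978
v 1.642 1.36 2.069
v 2.057 2.361 0.59
v 1.693 1.028 1.681
v 2.351 2.05 0.309
v 1.987 0.717 1.399
v 2.808 1.842 0.208
v 2.444 0.51 1.298
v 3.307 1.794 0.315
v 2.943 0.461 1.406
v 1.515 -3.352 -1.012
v 2.394 -3.869 -0.761
v 2.325 -3.324 0.602
v 1.445 -2.808 0.352
v 2.556 -3.216 -1.014
v 2.487 -2.671 0.35
v 2.23 -2.627 -1.265
v 2.161 -2.083 0.099
v 1.57 -2.377 -1.398
v 1.501 -1.833 -0.034
v 0.884 -2.584 -1.35
v 0.815 -2.04 0.013
v 0.493 -3.15 -1.144
v 0.424 -2.606 0.219
v 0.58 -3.811 -0.876
v 0.511 -3.266 0.488
v 1.104 -4.257 -0.672
v 1.035 -3.712 0.692
v 1.82 -4.28 -0.626
v 1.751 -3.735 0.738
v -1.689 0.079 -1.825
v -0.776 0.648 -1.575
v -0.704 -1.388 -2.085
v 0.209 -0.819 -1.835
v -0.535 -1.043 -1.05
v -1.144 -0.136 -0.89
v -0.336 -0.604 -2.77
v -0.945 0.303 -2.61
v 0.06 0.225 -2.159
v -0.063 -0.046 -1.096
v -1.417 -0.694 -2.564
v -1.54 -0.965 -1.501
v -1.319 0.492 -1.677
v -0.161 -1.232 -1.983
v -0.598 -1.364 -1.522
v -0.062 -1.03 -1.374
v -1.535 0.032 -1.274
v -0.999 0.366 -1.127
v -0.857 -0.628 -0.819
v -0.481 -1.106 -2.533
v 0.055 -0.772 -2.386
v -1.418 0.29 -2.286
v -0.882 0.624 -2.138
v -0.623 -0.112 -2.841
v -0.291 0.578 -1.873
v 0.288 -0.284 -2.026
v -0.032 -0.158 -2.576
v -0.39 0.375 -2.482
v -0.363 0.419 -1.248
v 0.216 -0.444 -1.401
v -0.222 -0.575 -0.94
v -0.58 -0.042 -0.846
v 0.128 0.171 -1.592
v -1.696 -0.296 -2.259
v -1.117 -1.159 -2.412
v -0.9 -0.698 -2.814
v -1.258 -0.165 -2.72
v -1.768 -0.456 -1.634
v -1.189 -1.318 -1.787
v -1.09 -1.115 -1.178
v -1.448 -0.582 -1.084
v -1.608 -0.911 -2.068
f 2 4 1
f 5 2 1
f 1 4 3
f 3 5 1
f 2 8 4
f 6 2 5
f 6 8 2
f 4 8 3
f 7 5 3
f 3 8 7
f 7 6 5
f 8 6 7
f 10 9 13
f 10 13 11
f 11 13 14
f 11 14 12
f 13 9 15
f 13 15 14
f 14 15 16
f 14 16 12
f 15 9 17
f 15 17 16
f 16 17 18
f 16 18 12
f 17 9 19
f 17 19 18
f 18 19 20
f 18 20 12
f 19 9 21
f 19 21 20
f 20 21 22
f 20 22 12
f 21 9 23
f 21 23 22
f 22 23 24
f 22 24 12
f 23 9 25
f 23 25 24
f 24 25 26
f 24 26 12
f 25 9 27
f 25 27 26
f 26 27 28
f 26 28 12
f 27 9 29
f 27 29 28
f 28 29 30
f 28 30 12
f 29 9 31
f 29 31 30
f 30 31 32
f 30 32 12
f 31 9 33
f 31 33 32
f 32 33 34
f 32 34 12
f 33 9 10
f 33 10 34
f 34 10 11
f 34 11 12
f 36 35 39
f 36 39 37
f 37 39 40
f 37 40 38
f 39 35 41
f 39 41 40
f 40 41 42
f 40 42 38
f 41 35 43
f 41 43 42
f 42 43 44
f 42 44 38
f 43 35 45
f 43 45 44
f 44 45 46
f 44 46 38
f 45 35 47
f 45 47 46
f 46 47 48
f 46 48 38
f 47 35 49
f 47 49 48
f 48 49 50
f 48 50 38
f 49 35 51
f 49 51 50
f 50 51 52
f 50 52 38
f 51 35 53
f 51 53 52
f 52 53 54
f 52 54 38
f 53 35 36
f 53 36 54
f 54 36 37
f 54 37 38
f 55 92 71
f 92 66 95
f 71 95 60
f 92 95 71
f 55 71 67
f 71 60 72
f 67 72 56
f 71 72 67
f 55 67 76
f 67 56 77
f 76 77 62
f 67 77 76
f 55 76 88
f 76 62 91
f 88 91 65
f 76 91 88
f 55 88 92
f 88 65 96
f 92 96 66
f 88 96 92
f 56 72 83
f 72 60 86
f 83 86 64
f 72 86 83
f 60 95 73
f 95 66 94
f 73 94 59
f 95 94 73
f 66 96 93
f 96 65 89
f 93 89 57
f 96 89 93
f 65 91 90
f 91 62 78
f 90 78 61
f 91 78 90
f 62 77 82
f 77 56 79
f 82 79 63
f 77 79 82
f 58 84 70
f 84 64 85
f 70 85 59
f 84 85 70
f 58 70 68
f 70 59 69
f 68 69 57
f 70 69 68
f 58 68 75
f 68 57 74
f 75 74 61
f 68 74 75
f 58 75 80
f 75 61 81
f 80 81 63
f 75 81 80
f 58 80 84
f 80 63 87
f 84 87 64
f 80 87 84
f 59 85 73
f 85 64 86
f 73 86 60
f 85 86 73
f 57 69 93
f 69 59 94
f 93 94 66
f 69 94 93
f 61 74 90
f 74 57 89
f 90 89 65
f 74 89 90
f 63 81 82
f 81 61 78
f 82 78 62
f 81 78 82
f 64 87 83
f 87 63 79
f 83 79 56
f 87 79 83



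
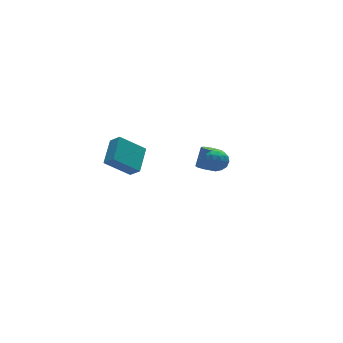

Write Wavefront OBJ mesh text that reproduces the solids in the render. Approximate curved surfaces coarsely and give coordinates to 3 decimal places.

v -3.547 -1.646 2.069
v -4.885 -1.186 3.213
v -3.844 -1.081 1.494
v -5.183 -0.621 2.638
v -2.557 -0.439 2.742
v -3.896 0.021 3.886
v -2.855 0.126 2.167
v -4.193 0.586 3.311
v -0.388 -2.997 2.381
v 0.258 -2.907 2.041
v 0.162 -3.553 3.279
v 0.808 -3.463 2.939
v 0.453 -2.881 3.216
v 0.113 -2.537 2.661
v 0.307 -3.923 2.659
v -0.033 -3.579 2.104
v 0.688 -3.479 2.213
v 0.778 -2.835 2.557
v -0.358 -3.625 2.763
v -0.268 -2.981 3.107
v -0.113 -2.903 2.132
v 0.533 -3.557 3.188
v 0.325 -3.215 3.35
v 0.705 -3.162 3.151
v -0.198 -2.686 2.496
v 0.182 -2.632 2.297
v 0.296 -2.617 2.987
v 0.238 -3.828 3.023
v 0.618 -3.774 2.824
v -0.285 -3.298 2.169
v 0.095 -3.245 1.97
v 0.124 -3.843 2.333
v 0.519 -3.186 2.034
v 0.842 -3.513 2.561
v 0.548 -3.784 2.397
v 0.348 -3.582 2.071
v 0.573 -2.807 2.236
v 0.896 -3.135 2.763
v 0.687 -2.792 2.926
v 0.487 -2.59 2.6
v 0.825 -3.144 2.337
v -0.476 -3.325 2.557
v -0.153 -3.653 3.084
v -0.067 -3.87 2.72
v -0.267 -3.668 2.394
v -0.422 -2.947 2.759
v -0.099 -3.274 3.286
v 0.072 -2.878 3.249
v -0.128 -2.676 2.923
v -0.405 -3.316 2.983
v 2.857 2.583 -2.885
v 3.437 2.383 -3.101
v 4.022 2.797 -1.91
v 3.443 2.997 -1.695
v 3.37 2.808 -3.216
v 3.956 3.221 -2.025
v 3.063 3.127 -3.176
v 3.649 3.541 -1.985
v 2.66 3.192 -3
v 3.246 3.606 -1.809
v 2.349 2.972 -2.771
v 2.935 3.386 -1.58
v 2.276 2.57 -2.595
v 2.861 2.984 -1.404
v 2.475 2.174 -2.555
v 3.06 2.588 -1.364
v 2.853 1.97 -2.67
v 3.438 2.384 -1.479
v 3.233 2.052 -2.886
v 3.818 2.466 -1.695
f 2 4 1
f 5 2 1
f 1 4 3
f 3 5 1
f 2 8 4
f 6 2 5
f 6 8 2
f 4 8 3
f 7 5 3
f 3 8 7
f 7 6 5
f 8 6 7
f 9 46 25
f 46 20 49
f 25 49 14
f 46 49 25
f 9 25 21
f 25 14 26
f 21 26 10
f 25 26 21
f 9 21 30
f 21 10 31
f 30 31 16
f 21 31 30
f 9 30 42
f 30 16 45
f 42 45 19
f 30 45 42
f 9 42 46
f 42 19 50
f 46 50 20
f 42 50 46
f 10 26 37
f 26 14 40
f 37 40 18
f 26 40 37
f 14 49 27
f 49 20 48
f 27 48 13
f 49 48 27
f 20 50 47
f 50 19 43
f 47 43 11
f 50 43 47
f 19 45 44
f 45 16 32
f 44 32 15
f 45 32 44
f 16 31 36
f 31 10 33
f 36 33 17
f 31 33 36
f 12 38 24
f 38 18 39
f 24 39 13
f 38 39 24
f 12 24 22
f 24 13 23
f 22 23 11
f 24 23 22
f 12 22 29
f 22 11 28
f 29 28 15
f 22 28 29
f 12 29 34
f 29 15 35
f 34 35 17
f 29 35 34
f 12 34 38
f 34 17 41
f 38 41 18
f 34 41 38
f 13 39 27
f 39 18 40
f 27 40 14
f 39 40 27
f 11 23 47
f 23 13 48
f 47 48 20
f 23 48 47
f 15 28 44
f 28 11 43
f 44 43 19
f 28 43 44
f 17 35 36
f 35 15 32
f 36 32 16
f 35 32 36
f 18 41 37
f 41 17 33
f 37 33 10
f 41 33 37
f 52 51 55
f 52 55 53
f 53 55 56
f 53 56 54
f 55 51 57
f 55 57 56
f 56 57 58
f 56 58 54
f 57 51 59
f 57 59 58
f 58 59 60
f 58 60 54
f 59 51 61
f 59 61 60
f 60 61 62
f 60 62 54
f 61 51 63
f 61 63 62
f 62 63 64
f 62 64 54
f 63 51 65
f 63 65 64
f 64 65 66
f 64 66 54
f 65 51 67
f 65 67 66
f 66 67 68
f 66 68 54
f 67 51 69
f 67 69 68
f 68 69 70
f 68 70 54
f 69 51 52
f 69 52 70
f 70 52 53
f 70 53 54



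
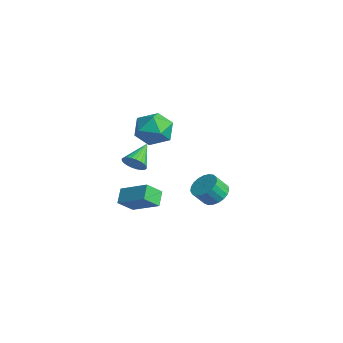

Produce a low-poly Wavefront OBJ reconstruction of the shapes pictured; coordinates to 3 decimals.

v -1.61 -1.996 3.486
v -1.111 -1.557 4.483
v 0.111 -2.703 2.937
v 0.61 -2.264 3.934
v -0.162 -3.179 4.003
v -1.225 -2.742 4.342
v 0.225 -1.518 3.078
v -0.838 -1.081 3.417
v 0.023 -1.262 4.231
v -0.216 -2.288 4.803
v -0.784 -1.972 2.617
v -1.023 -2.998 3.189
v -2.49 2.708 -3.639
v -1.693 3.014 -3.324
v -1.774 2.278 -2.405
v -2.57 1.972 -2.721
v -1.939 3.249 -3.157
v -2.019 2.513 -2.239
v -2.28 3.39 -3.074
v -2.361 2.654 -2.156
v -2.657 3.413 -3.089
v -2.738 2.677 -2.17
v -3.006 3.314 -3.199
v -3.086 2.578 -2.28
v -3.265 3.111 -3.384
v -3.346 2.374 -2.466
v -3.39 2.838 -3.614
v -3.471 2.101 -2.696
v -3.36 2.542 -3.849
v -3.44 1.806 -2.93
v -3.179 2.275 -4.047
v -3.259 1.539 -3.128
v -2.878 2.083 -4.174
v -2.959 1.347 -3.256
v -2.511 1.999 -4.209
v -2.592 1.263 -3.291
v -2.14 2.038 -4.146
v -2.221 1.302 -3.227
v -1.83 2.193 -3.995
v -1.91 1.456 -3.076
v -1.633 2.436 -3.782
v -1.714 1.7 -2.864
v -1.585 2.727 -3.545
v -1.665 1.991 -2.626
v 0.376 -3.807 -1.569
v 0.438 -4.723 -0.766
v -0.267 -3.31 -0.952
v -0.205 -4.226 -0.149
v 1.825 -2.974 -0.731
v 1.887 -3.89 0.072
v 1.182 -2.477 -0.114
v 1.244 -3.393 0.689
v -0.206 -3.426 1.548
v 0.252 -3.523 2.109
v -0.994 -2.274 2.392
v 0.387 -3.321 1.96
v 0.433 -3.136 1.749
v 0.381 -2.994 1.508
v 0.24 -2.918 1.272
v 0.031 -2.92 1.079
v -0.214 -2.998 0.957
v -0.458 -3.142 0.925
v -0.664 -3.329 0.988
v -0.8 -3.53 1.137
v -0.845 -3.716 1.348
v -0.793 -3.857 1.589
v -0.652 -3.933 1.825
v -0.443 -3.932 2.018
v -0.198 -3.853 2.14
v 0.046 -3.71 2.172
f 1 12 6
f 1 6 2
f 1 2 8
f 1 8 11
f 1 11 12
f 2 6 10
f 6 12 5
f 12 11 3
f 11 8 7
f 8 2 9
f 4 10 5
f 4 5 3
f 4 3 7
f 4 7 9
f 4 9 10
f 5 10 6
f 3 5 12
f 7 3 11
f 9 7 8
f 10 9 2
f 14 13 17
f 14 17 15
f 15 17 18
f 15 18 16
f 17 13 19
f 17 19 18
f 18 19 20
f 18 20 16
f 19 13 21
f 19 21 20
f 20 21 22
f 20 22 16
f 21 13 23
f 21 23 22
f 22 23 24
f 22 24 16
f 23 13 25
f 23 25 24
f 24 25 26
f 24 26 16
f 25 13 27
f 25 27 26
f 26 27 28
f 26 28 16
f 27 13 29
f 27 29 28
f 28 29 30
f 28 30 16
f 29 13 31
f 29 31 30
f 30 31 32
f 30 32 16
f 31 13 33
f 31 33 32
f 32 33 34
f 32 34 16
f 33 13 35
f 33 35 34
f 34 35 36
f 34 36 16
f 35 13 37
f 35 37 36
f 36 37 38
f 36 38 16
f 37 13 39
f 37 39 38
f 38 39 40
f 38 40 16
f 39 13 41
f 39 41 40
f 40 41 42
f 40 42 16
f 41 13 43
f 41 43 42
f 42 43 44
f 42 44 16
f 43 13 14
f 43 14 44
f 44 14 15
f 44 15 16
f 46 48 45
f 49 46 45
f 45 48 47
f 47 49 45
f 46 52 48
f 50 46 49
f 50 52 46
f 48 52 47
f 51 49 47
f 47 52 51
f 51 50 49
f 52 50 51
f 54 53 56
f 54 56 55
f 56 53 57
f 56 57 55
f 57 53 58
f 57 58 55
f 58 53 59
f 58 59 55
f 59 53 60
f 59 60 55
f 60 53 61
f 60 61 55
f 61 53 62
f 61 62 55
f 62 53 63
f 62 63 55
f 63 53 64
f 63 64 55
f 64 53 65
f 64 65 55
f 65 53 66
f 65 66 55
f 66 53 67
f 66 67 55
f 67 53 68
f 67 68 55
f 68 53 69
f 68 69 55
f 69 53 70
f 69 70 55
f 70 53 54
f 70 54 55



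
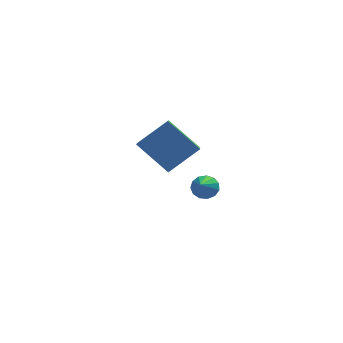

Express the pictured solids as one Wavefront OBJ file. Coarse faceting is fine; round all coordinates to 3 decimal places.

v -1.742 2.222 -1.189
v -0.236 2.68 0.013
v -1.592 3.658 -1.924
v -0.086 4.116 -0.722
v -0.334 1.344 -2.618
v 1.172 1.802 -1.416
v -0.184 2.78 -3.353
v 1.322 3.238 -2.151
v 0.999 -2.158 -1.564
v 1.425 -1.944 -1.122
v 0.641 -3.482 -0.576
v 1.103 -1.793 -1.036
v 0.748 -1.757 -1.118
v 0.472 -1.849 -1.341
v 0.364 -2.039 -1.635
v 0.458 -2.267 -1.906
v 0.723 -2.46 -2.069
v 1.076 -2.557 -2.071
v 1.405 -2.528 -1.912
v 1.605 -2.381 -1.643
v 1.612 -2.163 -1.348
f 2 4 1
f 5 2 1
f 1 4 3
f 3 5 1
f 2 8 4
f 6 2 5
f 6 8 2
f 4 8 3
f 7 5 3
f 3 8 7
f 7 6 5
f 8 6 7
f 10 9 12
f 10 12 11
f 12 9 13
f 12 13 11
f 13 9 14
f 13 14 11
f 14 9 15
f 14 15 11
f 15 9 16
f 15 16 11
f 16 9 17
f 16 17 11
f 17 9 18
f 17 18 11
f 18 9 19
f 18 19 11
f 19 9 20
f 19 20 11
f 20 9 21
f 20 21 11
f 21 9 10
f 21 10 11



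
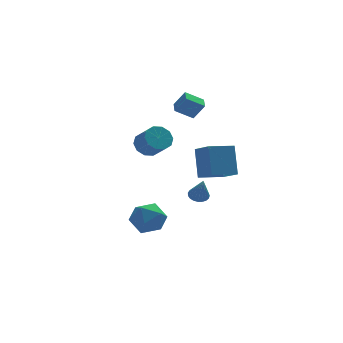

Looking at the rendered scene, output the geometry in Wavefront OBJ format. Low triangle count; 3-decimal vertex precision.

v 2.087 -3.806 1.159
v 2.245 -2.737 2.853
v 1.731 -2.463 0.345
v 1.888 -1.394 2.04
v 3.672 -3.566 0.86
v 3.829 -2.497 2.555
v 3.315 -2.223 0.047
v 3.473 -1.154 1.741
v -1.17 0.03 -2.863
v -0.14 -0.416 -2.474
v -1.24 -1.324 -4.226
v -0.21 -1.77 -3.837
v -1.189 -1.868 -3.171
v -1.146 -1.031 -2.329
v -0.234 -0.709 -4.371
v -0.191 0.128 -3.529
v 0.439 -0.872 -3.406
v -0.151 -1.589 -2.664
v -1.229 -0.151 -4.036
v -1.819 -0.868 -3.294
v 3.211 3.064 2.291
v 2.119 3.233 2.975
v 3.42 3.92 2.413
v 2.328 4.09 3.097
v 3.812 2.77 3.323
v 2.72 2.94 4.007
v 4.021 3.627 3.445
v 2.929 3.796 4.129
v 3.795 3.816 -4.578
v 4.147 4.326 -4.349
v 3.845 3.084 -3.022
v 3.89 4.408 -4.302
v 3.616 4.389 -4.302
v 3.374 4.27 -4.35
v 3.204 4.073 -4.438
v 3.136 3.832 -4.55
v 3.183 3.588 -4.666
v 3.335 3.383 -4.767
v 3.567 3.253 -4.836
v 3.839 3.221 -4.859
v 4.103 3.292 -4.835
v 4.314 3.453 -4.765
v 4.435 3.677 -4.663
v 4.446 3.925 -4.547
v 4.344 4.155 -4.436
v -0.972 -1.855 3.065
v -0.244 -1.44 3.255
v 0.101 -2.47 4.185
v -0.628 -2.885 3.995
v -0.622 -1.267 3.586
v -0.277 -2.298 4.516
v -1.134 -1.319 3.718
v -0.79 -2.35 4.648
v -1.585 -1.576 3.601
v -1.24 -2.606 4.531
v -1.801 -1.939 3.279
v -1.457 -2.97 4.208
v -1.701 -2.27 2.875
v -1.356 -3.3 3.805
v -1.323 -2.442 2.544
v -0.978 -3.473 3.474
v -0.81 -2.39 2.412
v -0.466 -3.421 3.342
v -0.36 -2.134 2.529
v -0.015 -3.164 3.459
v -0.143 -1.77 2.852
v 0.201 -2.801 3.781
f 2 4 1
f 5 2 1
f 1 4 3
f 3 5 1
f 2 8 4
f 6 2 5
f 6 8 2
f 4 8 3
f 7 5 3
f 3 8 7
f 7 6 5
f 8 6 7
f 9 20 14
f 9 14 10
f 9 10 16
f 9 16 19
f 9 19 20
f 10 14 18
f 14 20 13
f 20 19 11
f 19 16 15
f 16 10 17
f 12 18 13
f 12 13 11
f 12 11 15
f 12 15 17
f 12 17 18
f 13 18 14
f 11 13 20
f 15 11 19
f 17 15 16
f 18 17 10
f 22 24 21
f 25 22 21
f 21 24 23
f 23 25 21
f 22 28 24
f 26 22 25
f 26 28 22
f 24 28 23
f 27 25 23
f 23 28 27
f 27 26 25
f 28 26 27
f 30 29 32
f 30 32 31
f 32 29 33
f 32 33 31
f 33 29 34
f 33 34 31
f 34 29 35
f 34 35 31
f 35 29 36
f 35 36 31
f 36 29 37
f 36 37 31
f 37 29 38
f 37 38 31
f 38 29 39
f 38 39 31
f 39 29 40
f 39 40 31
f 40 29 41
f 40 41 31
f 41 29 42
f 41 42 31
f 42 29 43
f 42 43 31
f 43 29 44
f 43 44 31
f 44 29 45
f 44 45 31
f 45 29 30
f 45 30 31
f 47 46 50
f 47 50 48
f 48 50 51
f 48 51 49
f 50 46 52
f 50 52 51
f 51 52 53
f 51 53 49
f 52 46 54
f 52 54 53
f 53 54 55
f 53 55 49
f 54 46 56
f 54 56 55
f 55 56 57
f 55 57 49
f 56 46 58
f 56 58 57
f 57 58 59
f 57 59 49
f 58 46 60
f 58 60 59
f 59 60 61
f 59 61 49
f 60 46 62
f 60 62 61
f 61 62 63
f 61 63 49
f 62 46 64
f 62 64 63
f 63 64 65
f 63 65 49
f 64 46 66
f 64 66 65
f 65 66 67
f 65 67 49
f 66 46 47
f 66 47 67
f 67 47 48
f 67 48 49



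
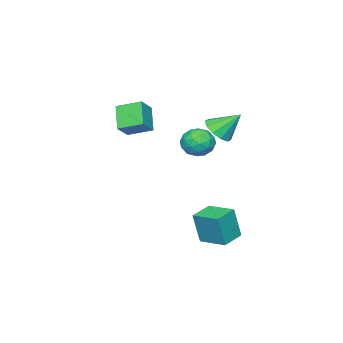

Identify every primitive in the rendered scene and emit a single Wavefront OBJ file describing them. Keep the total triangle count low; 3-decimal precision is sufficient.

v 0.225 2.927 3.217
v 1.173 3.257 3.396
v -0.405 4.033 4.503
v 0.918 3.626 2.954
v 0.399 3.729 2.612
v -0.187 3.525 2.501
v -0.616 3.092 2.663
v -0.724 2.596 3.037
v -0.469 2.227 3.48
v 0.05 2.124 3.822
v 0.636 2.328 3.933
v 1.065 2.761 3.77
v 0.133 2.797 -4.797
v 0.437 2.496 -2.752
v 0.2 4.588 -4.544
v 0.504 4.287 -2.498
v 1.616 2.773 -5.022
v 1.92 2.472 -2.976
v 1.683 4.564 -4.768
v 1.987 4.263 -2.723
v 0.559 -3.308 1.415
v -0.369 -4.189 2.709
v -0.044 -1.882 1.953
v -0.972 -2.762 3.247
v 1.632 -3.178 2.273
v 0.704 -4.058 3.567
v 1.029 -1.751 2.811
v 0.101 -2.632 4.105
v 0.466 2.462 2.947
v 1.449 2.098 2.719
v -0.169 1.602 1.581
v 0.814 1.238 1.353
v 0.303 0.891 2.23
v 0.696 1.422 3.074
v 0.584 2.278 1.226
v 0.977 2.809 2.07
v 1.522 1.984 1.655
v 1.348 1.127 2.276
v -0.068 2.573 2.024
v -0.242 1.716 2.645
v 1.014 2.356 2.953
v 0.266 1.344 1.347
v -0.034 1.14 1.862
v 0.544 0.926 1.728
v 0.571 1.959 3.162
v 1.148 1.744 3.028
v 0.475 1.035 2.74
v 0.132 1.956 1.272
v 0.709 1.741 1.138
v 0.736 2.774 2.572
v 1.314 2.56 2.438
v 0.805 2.665 1.56
v 1.634 2.074 2.194
v 1.26 1.569 1.391
v 1.126 2.18 1.316
v 1.357 2.493 1.812
v 1.532 1.571 2.559
v 1.158 1.065 1.756
v 0.858 0.861 2.271
v 1.089 1.174 2.767
v 1.575 1.504 1.933
v 0.122 2.635 2.544
v -0.252 2.129 1.741
v 0.191 2.526 1.533
v 0.422 2.839 2.029
v 0.02 2.131 2.909
v -0.354 1.626 2.106
v -0.077 1.207 2.488
v 0.154 1.52 2.984
v -0.295 2.196 2.367
f 2 1 4
f 2 4 3
f 4 1 5
f 4 5 3
f 5 1 6
f 5 6 3
f 6 1 7
f 6 7 3
f 7 1 8
f 7 8 3
f 8 1 9
f 8 9 3
f 9 1 10
f 9 10 3
f 10 1 11
f 10 11 3
f 11 1 12
f 11 12 3
f 12 1 2
f 12 2 3
f 14 16 13
f 17 14 13
f 13 16 15
f 15 17 13
f 14 20 16
f 18 14 17
f 18 20 14
f 16 20 15
f 19 17 15
f 15 20 19
f 19 18 17
f 20 18 19
f 22 24 21
f 25 22 21
f 21 24 23
f 23 25 21
f 22 28 24
f 26 22 25
f 26 28 22
f 24 28 23
f 27 25 23
f 23 28 27
f 27 26 25
f 28 26 27
f 29 66 45
f 66 40 69
f 45 69 34
f 66 69 45
f 29 45 41
f 45 34 46
f 41 46 30
f 45 46 41
f 29 41 50
f 41 30 51
f 50 51 36
f 41 51 50
f 29 50 62
f 50 36 65
f 62 65 39
f 50 65 62
f 29 62 66
f 62 39 70
f 66 70 40
f 62 70 66
f 30 46 57
f 46 34 60
f 57 60 38
f 46 60 57
f 34 69 47
f 69 40 68
f 47 68 33
f 69 68 47
f 40 70 67
f 70 39 63
f 67 63 31
f 70 63 67
f 39 65 64
f 65 36 52
f 64 52 35
f 65 52 64
f 36 51 56
f 51 30 53
f 56 53 37
f 51 53 56
f 32 58 44
f 58 38 59
f 44 59 33
f 58 59 44
f 32 44 42
f 44 33 43
f 42 43 31
f 44 43 42
f 32 42 49
f 42 31 48
f 49 48 35
f 42 48 49
f 32 49 54
f 49 35 55
f 54 55 37
f 49 55 54
f 32 54 58
f 54 37 61
f 58 61 38
f 54 61 58
f 33 59 47
f 59 38 60
f 47 60 34
f 59 60 47
f 31 43 67
f 43 33 68
f 67 68 40
f 43 68 67
f 35 48 64
f 48 31 63
f 64 63 39
f 48 63 64
f 37 55 56
f 55 35 52
f 56 52 36
f 55 52 56
f 38 61 57
f 61 37 53
f 57 53 30
f 61 53 57



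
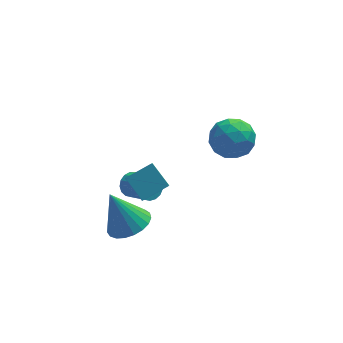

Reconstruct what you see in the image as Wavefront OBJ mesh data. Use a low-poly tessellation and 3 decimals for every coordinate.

v 2.079 1.187 1.3
v 3.157 1.168 1.402
v 1.963 -0.288 2.238
v 3.041 -0.307 2.34
v 2.464 0.457 2.845
v 2.535 1.368 2.265
v 2.585 -0.488 1.375
v 2.656 0.423 0.795
v 3.47 0.132 1.448
v 3.395 0.716 2.357
v 1.725 0.164 1.283
v 1.65 0.748 2.192
v 2.628 1.307 1.268
v 2.492 -0.427 2.372
v 2.153 0.022 2.669
v 2.786 0.01 2.728
v 2.262 1.425 1.776
v 2.896 1.414 1.836
v 2.488 0.995 2.684
v 2.224 -0.534 1.804
v 2.858 -0.545 1.864
v 2.334 0.87 0.912
v 2.967 0.858 0.971
v 2.632 -0.115 0.956
v 3.445 0.687 1.355
v 3.378 -0.18 1.907
v 3.11 -0.287 1.339
v 3.151 0.249 0.999
v 3.401 1.03 1.89
v 3.334 0.163 2.441
v 2.994 0.612 2.738
v 3.036 1.148 2.397
v 3.585 0.422 1.917
v 1.786 0.717 1.199
v 1.719 -0.15 1.75
v 2.084 -0.268 1.243
v 2.126 0.268 0.902
v 1.742 1.06 1.733
v 1.675 0.193 2.285
v 1.969 0.631 2.641
v 2.01 1.167 2.301
v 1.535 0.458 1.723
v -1.997 0.342 -3.49
v -1.227 -0.227 -3.036
v -2.743 0.818 -1.63
v -1.042 0.172 -3.064
v -1.022 0.601 -3.166
v -1.171 0.984 -3.323
v -1.462 1.257 -3.51
v -1.847 1.371 -3.693
v -2.257 1.308 -3.841
v -2.622 1.077 -3.929
v -2.879 0.719 -3.94
v -2.984 0.296 -3.874
v -2.918 -0.119 -3.741
v -2.693 -0.454 -3.565
v -2.348 -0.652 -3.376
v -1.942 -0.678 -3.207
v -1.545 -0.528 -3.086
v -1.623 -1.019 -0.319
v -2.178 -0.095 0.443
v -1.449 0.189 -1.656
v -2.004 1.113 -0.893
v -0.396 -0.673 0.153
v -0.951 0.251 0.916
v -0.222 0.535 -1.183
v -0.777 1.459 -0.421
v -1.352 3.352 -3.909
v -0.763 3.66 -3.987
v -0.098 2.576 -3.229
v -0.688 2.268 -3.151
v -0.877 3.781 -3.713
v -0.212 2.698 -2.955
v -1.1 3.804 -3.484
v -0.435 2.721 -2.726
v -1.382 3.723 -3.352
v -0.717 2.64 -2.594
v -1.656 3.558 -3.348
v -0.991 2.474 -2.59
v -1.861 3.345 -3.473
v -1.196 2.261 -2.715
v -1.949 3.133 -3.697
v -1.285 2.05 -2.939
v -1.901 2.972 -3.97
v -1.236 1.889 -3.212
v -1.727 2.898 -4.229
v -1.062 1.814 -3.471
v -1.467 2.927 -4.415
v -0.802 1.844 -3.657
v -1.181 3.054 -4.484
v -0.516 1.971 -3.726
v -0.934 3.249 -4.422
v -0.269 2.166 -3.664
v -0.783 3.468 -4.243
v -0.118 2.384 -3.485
f 1 38 17
f 38 12 41
f 17 41 6
f 38 41 17
f 1 17 13
f 17 6 18
f 13 18 2
f 17 18 13
f 1 13 22
f 13 2 23
f 22 23 8
f 13 23 22
f 1 22 34
f 22 8 37
f 34 37 11
f 22 37 34
f 1 34 38
f 34 11 42
f 38 42 12
f 34 42 38
f 2 18 29
f 18 6 32
f 29 32 10
f 18 32 29
f 6 41 19
f 41 12 40
f 19 40 5
f 41 40 19
f 12 42 39
f 42 11 35
f 39 35 3
f 42 35 39
f 11 37 36
f 37 8 24
f 36 24 7
f 37 24 36
f 8 23 28
f 23 2 25
f 28 25 9
f 23 25 28
f 4 30 16
f 30 10 31
f 16 31 5
f 30 31 16
f 4 16 14
f 16 5 15
f 14 15 3
f 16 15 14
f 4 14 21
f 14 3 20
f 21 20 7
f 14 20 21
f 4 21 26
f 21 7 27
f 26 27 9
f 21 27 26
f 4 26 30
f 26 9 33
f 30 33 10
f 26 33 30
f 5 31 19
f 31 10 32
f 19 32 6
f 31 32 19
f 3 15 39
f 15 5 40
f 39 40 12
f 15 40 39
f 7 20 36
f 20 3 35
f 36 35 11
f 20 35 36
f 9 27 28
f 27 7 24
f 28 24 8
f 27 24 28
f 10 33 29
f 33 9 25
f 29 25 2
f 33 25 29
f 44 43 46
f 44 46 45
f 46 43 47
f 46 47 45
f 47 43 48
f 47 48 45
f 48 43 49
f 48 49 45
f 49 43 50
f 49 50 45
f 50 43 51
f 50 51 45
f 51 43 52
f 51 52 45
f 52 43 53
f 52 53 45
f 53 43 54
f 53 54 45
f 54 43 55
f 54 55 45
f 55 43 56
f 55 56 45
f 56 43 57
f 56 57 45
f 57 43 58
f 57 58 45
f 58 43 59
f 58 59 45
f 59 43 44
f 59 44 45
f 61 63 60
f 64 61 60
f 60 63 62
f 62 64 60
f 61 67 63
f 65 61 64
f 65 67 61
f 63 67 62
f 66 64 62
f 62 67 66
f 66 65 64
f 67 65 66
f 69 68 72
f 69 72 70
f 70 72 73
f 70 73 71
f 72 68 74
f 72 74 73
f 73 74 75
f 73 75 71
f 74 68 76
f 74 76 75
f 75 76 77
f 75 77 71
f 76 68 78
f 76 78 77
f 77 78 79
f 77 79 71
f 78 68 80
f 78 80 79
f 79 80 81
f 79 81 71
f 80 68 82
f 80 82 81
f 81 82 83
f 81 83 71
f 82 68 84
f 82 84 83
f 83 84 85
f 83 85 71
f 84 68 86
f 84 86 85
f 85 86 87
f 85 87 71
f 86 68 88
f 86 88 87
f 87 88 89
f 87 89 71
f 88 68 90
f 88 90 89
f 89 90 91
f 89 91 71
f 90 68 92
f 90 92 91
f 91 92 93
f 91 93 71
f 92 68 94
f 92 94 93
f 93 94 95
f 93 95 71
f 94 68 69
f 94 69 95
f 95 69 70
f 95 70 71



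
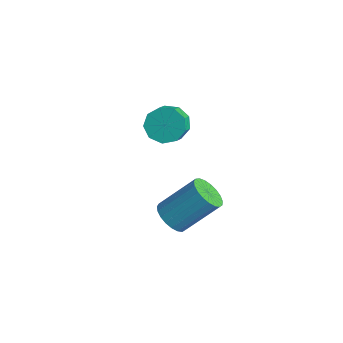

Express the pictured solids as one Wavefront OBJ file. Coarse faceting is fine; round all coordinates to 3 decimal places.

v -2.629 1 -1.531
v -2.242 0.609 -2.306
v -1.623 -0.051 -1.663
v -2.011 0.34 -0.889
v -1.891 1.122 -2.116
v -1.272 0.462 -1.474
v -1.885 1.578 -1.653
v -1.267 0.918 -1.011
v -2.228 1.764 -1.133
v -1.609 1.103 -0.49
v -2.758 1.592 -0.799
v -2.14 0.931 -0.157
v -3.228 1.143 -0.808
v -2.61 0.483 -0.165
v -3.418 0.628 -1.155
v -2.8 -0.033 -0.512
v -3.239 0.287 -1.678
v -2.62 -0.374 -1.036
v -2.774 0.279 -2.133
v -2.156 -0.381 -1.49
v 2.212 -2.15 -2.645
v 2.978 -2.127 -3.014
v 3.653 -0.746 -1.524
v 2.888 -0.77 -1.155
v 2.808 -1.865 -3.179
v 3.483 -0.484 -1.69
v 2.535 -1.652 -3.253
v 3.211 -0.272 -1.764
v 2.207 -1.526 -3.221
v 2.882 -0.145 -1.732
v 1.879 -1.507 -3.09
v 2.554 -0.127 -1.6
v 1.609 -1.6 -2.881
v 2.284 -0.22 -1.392
v 1.444 -1.788 -2.632
v 2.119 -0.407 -1.143
v 1.411 -2.039 -2.385
v 2.086 -0.658 -0.896
v 1.517 -2.308 -2.183
v 2.192 -0.928 -0.693
v 1.743 -2.551 -2.06
v 2.418 -1.17 -0.571
v 2.05 -2.724 -2.039
v 2.725 -1.344 -0.55
v 2.386 -2.798 -2.123
v 3.061 -1.418 -0.633
v 2.691 -2.76 -2.296
v 3.366 -1.38 -0.807
v 2.914 -2.617 -2.53
v 3.589 -1.236 -1.041
v 3.015 -2.393 -2.784
v 3.69 -1.012 -1.295
f 2 1 5
f 2 5 3
f 3 5 6
f 3 6 4
f 5 1 7
f 5 7 6
f 6 7 8
f 6 8 4
f 7 1 9
f 7 9 8
f 8 9 10
f 8 10 4
f 9 1 11
f 9 11 10
f 10 11 12
f 10 12 4
f 11 1 13
f 11 13 12
f 12 13 14
f 12 14 4
f 13 1 15
f 13 15 14
f 14 15 16
f 14 16 4
f 15 1 17
f 15 17 16
f 16 17 18
f 16 18 4
f 17 1 19
f 17 19 18
f 18 19 20
f 18 20 4
f 19 1 2
f 19 2 20
f 20 2 3
f 20 3 4
f 22 21 25
f 22 25 23
f 23 25 26
f 23 26 24
f 25 21 27
f 25 27 26
f 26 27 28
f 26 28 24
f 27 21 29
f 27 29 28
f 28 29 30
f 28 30 24
f 29 21 31
f 29 31 30
f 30 31 32
f 30 32 24
f 31 21 33
f 31 33 32
f 32 33 34
f 32 34 24
f 33 21 35
f 33 35 34
f 34 35 36
f 34 36 24
f 35 21 37
f 35 37 36
f 36 37 38
f 36 38 24
f 37 21 39
f 37 39 38
f 38 39 40
f 38 40 24
f 39 21 41
f 39 41 40
f 40 41 42
f 40 42 24
f 41 21 43
f 41 43 42
f 42 43 44
f 42 44 24
f 43 21 45
f 43 45 44
f 44 45 46
f 44 46 24
f 45 21 47
f 45 47 46
f 46 47 48
f 46 48 24
f 47 21 49
f 47 49 48
f 48 49 50
f 48 50 24
f 49 21 51
f 49 51 50
f 50 51 52
f 50 52 24
f 51 21 22
f 51 22 52
f 52 22 23
f 52 23 24



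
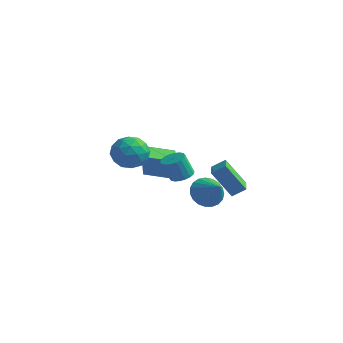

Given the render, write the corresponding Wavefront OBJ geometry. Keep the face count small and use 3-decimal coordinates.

v 1.38 1.302 -3.979
v 2.006 2.106 -4.27
v 2.68 0.678 -2.901
v 1.797 2.274 -3.92
v 1.516 2.274 -3.58
v 1.211 2.107 -3.31
v 0.936 1.799 -3.155
v 0.737 1.406 -3.142
v 0.649 0.995 -3.274
v 0.688 0.637 -3.528
v 0.846 0.393 -3.86
v 1.097 0.307 -4.212
v 1.396 0.393 -4.524
v 1.693 0.636 -4.742
v 1.935 0.994 -4.827
v 2.082 1.405 -4.766
v 2.107 1.798 -4.569
v -4.394 3.246 -4.113
v -4.085 3.384 -2.724
v -3.133 4.209 -4.489
v -2.824 4.347 -3.1
v -3.416 1.933 -4.2
v -3.107 2.071 -2.811
v -2.155 2.896 -4.576
v -1.846 3.034 -3.187
v -1.677 -2.782 -0.416
v -0.79 -2.041 -0.361
v -0.93 -3.779 0.981
v -0.043 -3.038 1.036
v -1.1 -2.7 1.363
v -1.562 -2.084 0.499
v -0.158 -3.736 0.121
v -0.62 -3.12 -0.743
v 0.148 -2.631 -0.03
v -0.434 -1.991 0.738
v -1.286 -3.829 -0.118
v -1.868 -3.189 0.65
v -1.299 -2.324 -0.511
v -0.421 -3.496 1.131
v -1.042 -3.297 1.323
v -0.521 -2.862 1.355
v -1.752 -2.349 -0.005
v -1.231 -1.914 0.027
v -1.413 -2.301 1.04
v -0.489 -3.906 0.593
v 0.032 -3.471 0.625
v -1.199 -2.958 -0.735
v -0.678 -2.523 -0.703
v -0.307 -3.519 -0.42
v -0.226 -2.235 -0.284
v 0.213 -2.821 0.537
v 0.145 -3.231 -0.001
v -0.126 -2.869 -0.509
v -0.568 -1.859 0.167
v -0.129 -2.445 0.988
v -0.75 -2.246 1.18
v -1.022 -1.884 0.673
v -0.017 -2.206 0.362
v -1.591 -3.375 -0.368
v -1.152 -3.961 0.453
v -0.698 -3.936 -0.053
v -0.97 -3.574 -0.56
v -1.933 -2.999 0.083
v -1.494 -3.585 0.904
v -1.594 -2.951 1.129
v -1.865 -2.589 0.621
v -1.703 -3.614 0.258
v 2.935 -3.538 -0.079
v 3.454 -3.141 0.171
v 3.084 -3.465 1.45
v 2.565 -3.862 1.199
v 3.216 -2.941 0.153
v 2.847 -3.265 1.432
v 2.922 -2.859 0.089
v 2.553 -3.183 1.368
v 2.631 -2.911 -0.008
v 2.262 -3.235 1.27
v 2.4 -3.088 -0.12
v 2.031 -3.412 1.159
v 2.275 -3.354 -0.223
v 1.905 -3.678 1.056
v 2.28 -3.656 -0.298
v 1.911 -3.98 0.981
v 2.416 -3.935 -0.33
v 2.046 -4.259 0.949
v 2.653 -4.135 -0.312
v 2.284 -4.459 0.967
v 2.947 -4.217 -0.248
v 2.578 -4.541 1.031
v 3.238 -4.165 -0.15
v 2.869 -4.489 1.128
v 3.469 -3.988 -0.039
v 3.1 -4.312 1.24
v 3.595 -3.722 0.064
v 3.225 -4.046 1.343
v 3.589 -3.42 0.139
v 3.22 -3.744 1.418
v 3.193 -1.112 -0.886
v 3.814 -0.651 -0.369
v 2.548 -0.087 -1.027
v 3.169 0.375 -0.51
v 4.251 -0.675 -2.55
v 4.872 -0.213 -2.033
v 3.606 0.351 -2.691
v 4.227 0.812 -2.174
f 2 1 4
f 2 4 3
f 4 1 5
f 4 5 3
f 5 1 6
f 5 6 3
f 6 1 7
f 6 7 3
f 7 1 8
f 7 8 3
f 8 1 9
f 8 9 3
f 9 1 10
f 9 10 3
f 10 1 11
f 10 11 3
f 11 1 12
f 11 12 3
f 12 1 13
f 12 13 3
f 13 1 14
f 13 14 3
f 14 1 15
f 14 15 3
f 15 1 16
f 15 16 3
f 16 1 17
f 16 17 3
f 17 1 2
f 17 2 3
f 19 21 18
f 22 19 18
f 18 21 20
f 20 22 18
f 19 25 21
f 23 19 22
f 23 25 19
f 21 25 20
f 24 22 20
f 20 25 24
f 24 23 22
f 25 23 24
f 26 63 42
f 63 37 66
f 42 66 31
f 63 66 42
f 26 42 38
f 42 31 43
f 38 43 27
f 42 43 38
f 26 38 47
f 38 27 48
f 47 48 33
f 38 48 47
f 26 47 59
f 47 33 62
f 59 62 36
f 47 62 59
f 26 59 63
f 59 36 67
f 63 67 37
f 59 67 63
f 27 43 54
f 43 31 57
f 54 57 35
f 43 57 54
f 31 66 44
f 66 37 65
f 44 65 30
f 66 65 44
f 37 67 64
f 67 36 60
f 64 60 28
f 67 60 64
f 36 62 61
f 62 33 49
f 61 49 32
f 62 49 61
f 33 48 53
f 48 27 50
f 53 50 34
f 48 50 53
f 29 55 41
f 55 35 56
f 41 56 30
f 55 56 41
f 29 41 39
f 41 30 40
f 39 40 28
f 41 40 39
f 29 39 46
f 39 28 45
f 46 45 32
f 39 45 46
f 29 46 51
f 46 32 52
f 51 52 34
f 46 52 51
f 29 51 55
f 51 34 58
f 55 58 35
f 51 58 55
f 30 56 44
f 56 35 57
f 44 57 31
f 56 57 44
f 28 40 64
f 40 30 65
f 64 65 37
f 40 65 64
f 32 45 61
f 45 28 60
f 61 60 36
f 45 60 61
f 34 52 53
f 52 32 49
f 53 49 33
f 52 49 53
f 35 58 54
f 58 34 50
f 54 50 27
f 58 50 54
f 69 68 72
f 69 72 70
f 70 72 73
f 70 73 71
f 72 68 74
f 72 74 73
f 73 74 75
f 73 75 71
f 74 68 76
f 74 76 75
f 75 76 77
f 75 77 71
f 76 68 78
f 76 78 77
f 77 78 79
f 77 79 71
f 78 68 80
f 78 80 79
f 79 80 81
f 79 81 71
f 80 68 82
f 80 82 81
f 81 82 83
f 81 83 71
f 82 68 84
f 82 84 83
f 83 84 85
f 83 85 71
f 84 68 86
f 84 86 85
f 85 86 87
f 85 87 71
f 86 68 88
f 86 88 87
f 87 88 89
f 87 89 71
f 88 68 90
f 88 90 89
f 89 90 91
f 89 91 71
f 90 68 92
f 90 92 91
f 91 92 93
f 91 93 71
f 92 68 94
f 92 94 93
f 93 94 95
f 93 95 71
f 94 68 96
f 94 96 95
f 95 96 97
f 95 97 71
f 96 68 69
f 96 69 97
f 97 69 70
f 97 70 71
f 99 101 98
f 102 99 98
f 98 101 100
f 100 102 98
f 99 105 101
f 103 99 102
f 103 105 99
f 101 105 100
f 104 102 100
f 100 105 104
f 104 103 102
f 105 103 104



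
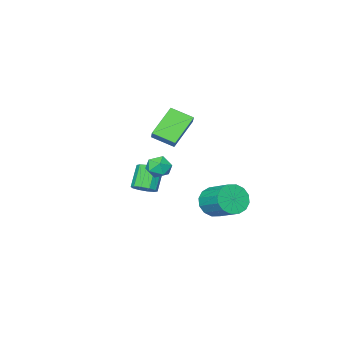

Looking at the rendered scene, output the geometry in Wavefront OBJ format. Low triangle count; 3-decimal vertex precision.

v 0.072 -0.43 0.753
v 0.679 -1.427 1.253
v -1.328 -0.672 1.969
v -0.721 -1.669 2.469
v 0.481 0.109 1.331
v 1.088 -0.888 1.831
v -0.919 -0.133 2.547
v -0.312 -1.13 3.047
v 2.215 1.026 0.822
v 2.614 0.697 0.327
v 1.266 0.523 0.393
v 1.665 0.194 -0.102
v 1.722 0.007 0.586
v 2.309 0.318 0.851
v 1.571 0.902 -0.131
v 2.158 1.213 0.134
v 2.216 0.621 -0.262
v 2.309 0.067 0.181
v 1.571 1.153 0.539
v 1.664 0.599 0.982
v 0.071 2.48 -1.898
v 0.832 2.196 -1.512
v 0.971 3.657 -0.715
v 0.209 3.94 -1.102
v 0.967 2.4 -1.909
v 1.106 3.861 -1.112
v 0.861 2.625 -2.303
v 1 4.086 -1.506
v 0.544 2.811 -2.588
v 0.683 4.272 -1.791
v 0.1 2.908 -2.689
v 0.238 4.369 -1.892
v -0.352 2.891 -2.578
v -0.214 4.352 -1.781
v -0.691 2.763 -2.285
v -0.552 4.224 -1.488
v -0.826 2.559 -1.888
v -0.687 4.02 -1.091
v -0.72 2.334 -1.494
v -0.581 3.795 -0.697
v -0.403 2.148 -1.209
v -0.264 3.609 -0.412
v 0.042 2.051 -1.108
v 0.18 3.512 -0.311
v 0.494 2.068 -1.219
v 0.632 3.529 -0.422
v 0.19 -2.571 -2.924
v 0.765 -2.655 -2.57
v 0.004 -3.094 -1.441
v -0.57 -3.009 -1.796
v 0.63 -2.262 -2.508
v -0.131 -2.701 -1.379
v 0.328 -1.986 -2.604
v -0.433 -2.425 -1.476
v -0.027 -1.934 -2.823
v -0.788 -2.373 -1.695
v -0.299 -2.125 -3.081
v -1.06 -2.564 -1.952
v -0.384 -2.486 -3.279
v -1.145 -2.925 -2.15
v -0.249 -2.879 -3.341
v -1.01 -3.318 -2.212
v 0.053 -3.155 -3.244
v -0.708 -3.594 -2.116
v 0.408 -3.207 -3.025
v -0.353 -3.646 -1.897
v 0.68 -3.016 -2.768
v -0.081 -3.455 -1.639
f 2 4 1
f 5 2 1
f 1 4 3
f 3 5 1
f 2 8 4
f 6 2 5
f 6 8 2
f 4 8 3
f 7 5 3
f 3 8 7
f 7 6 5
f 8 6 7
f 9 20 14
f 9 14 10
f 9 10 16
f 9 16 19
f 9 19 20
f 10 14 18
f 14 20 13
f 20 19 11
f 19 16 15
f 16 10 17
f 12 18 13
f 12 13 11
f 12 11 15
f 12 15 17
f 12 17 18
f 13 18 14
f 11 13 20
f 15 11 19
f 17 15 16
f 18 17 10
f 22 21 25
f 22 25 23
f 23 25 26
f 23 26 24
f 25 21 27
f 25 27 26
f 26 27 28
f 26 28 24
f 27 21 29
f 27 29 28
f 28 29 30
f 28 30 24
f 29 21 31
f 29 31 30
f 30 31 32
f 30 32 24
f 31 21 33
f 31 33 32
f 32 33 34
f 32 34 24
f 33 21 35
f 33 35 34
f 34 35 36
f 34 36 24
f 35 21 37
f 35 37 36
f 36 37 38
f 36 38 24
f 37 21 39
f 37 39 38
f 38 39 40
f 38 40 24
f 39 21 41
f 39 41 40
f 40 41 42
f 40 42 24
f 41 21 43
f 41 43 42
f 42 43 44
f 42 44 24
f 43 21 45
f 43 45 44
f 44 45 46
f 44 46 24
f 45 21 22
f 45 22 46
f 46 22 23
f 46 23 24
f 48 47 51
f 48 51 49
f 49 51 52
f 49 52 50
f 51 47 53
f 51 53 52
f 52 53 54
f 52 54 50
f 53 47 55
f 53 55 54
f 54 55 56
f 54 56 50
f 55 47 57
f 55 57 56
f 56 57 58
f 56 58 50
f 57 47 59
f 57 59 58
f 58 59 60
f 58 60 50
f 59 47 61
f 59 61 60
f 60 61 62
f 60 62 50
f 61 47 63
f 61 63 62
f 62 63 64
f 62 64 50
f 63 47 65
f 63 65 64
f 64 65 66
f 64 66 50
f 65 47 67
f 65 67 66
f 66 67 68
f 66 68 50
f 67 47 48
f 67 48 68
f 68 48 49
f 68 49 50

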